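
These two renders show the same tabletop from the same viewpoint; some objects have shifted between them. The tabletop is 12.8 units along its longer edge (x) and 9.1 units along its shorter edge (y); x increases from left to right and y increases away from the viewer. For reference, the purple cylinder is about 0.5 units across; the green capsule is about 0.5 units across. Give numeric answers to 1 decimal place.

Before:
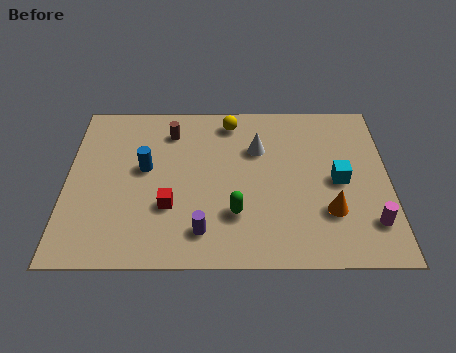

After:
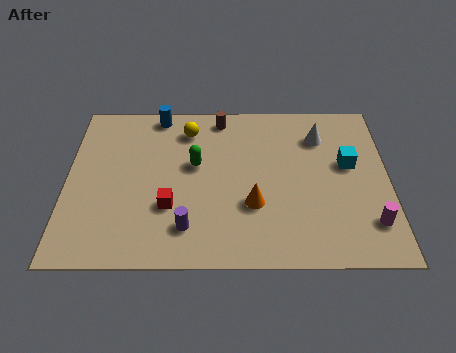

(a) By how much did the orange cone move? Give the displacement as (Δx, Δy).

(-3.0, 0.4)

From the two frames, the orange cone sits at roughly (10.4, 2.7) before and (7.4, 3.1) after.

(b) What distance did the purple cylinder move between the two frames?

0.6

The purple cylinder was near (5.4, 1.7) before and (4.8, 1.9) after, so it travelled √(0.6² + 0.2²) ≈ 0.6 units.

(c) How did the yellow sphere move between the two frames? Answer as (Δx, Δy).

(-1.7, -0.5)

From the two frames, the yellow sphere sits at roughly (6.5, 7.8) before and (4.8, 7.3) after.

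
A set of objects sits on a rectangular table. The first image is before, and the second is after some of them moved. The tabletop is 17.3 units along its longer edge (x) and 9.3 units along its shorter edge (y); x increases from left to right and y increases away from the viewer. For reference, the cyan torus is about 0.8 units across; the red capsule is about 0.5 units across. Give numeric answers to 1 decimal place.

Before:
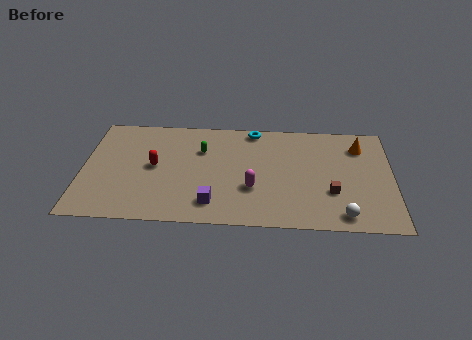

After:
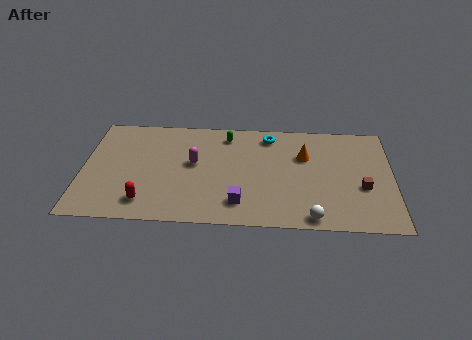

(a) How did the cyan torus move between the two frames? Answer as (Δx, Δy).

(0.9, -0.5)

From the two frames, the cyan torus sits at roughly (9.5, 8.4) before and (10.4, 7.9) after.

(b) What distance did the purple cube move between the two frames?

1.5

The purple cube moved from about (7.3, 1.8) to (8.8, 1.9), a distance of √(1.5² + 0.1²) ≈ 1.5.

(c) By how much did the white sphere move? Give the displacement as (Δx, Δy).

(-1.7, -0.3)

The white sphere was at about (14.5, 1.2) and moved to about (12.8, 0.9).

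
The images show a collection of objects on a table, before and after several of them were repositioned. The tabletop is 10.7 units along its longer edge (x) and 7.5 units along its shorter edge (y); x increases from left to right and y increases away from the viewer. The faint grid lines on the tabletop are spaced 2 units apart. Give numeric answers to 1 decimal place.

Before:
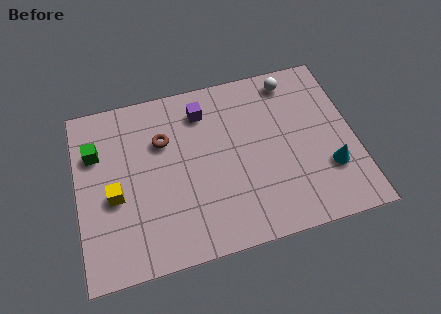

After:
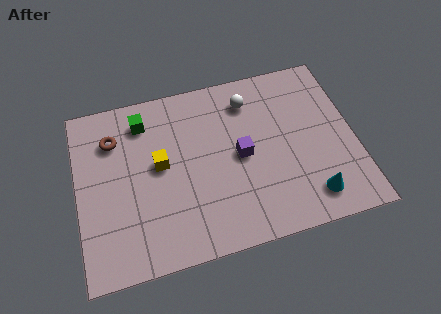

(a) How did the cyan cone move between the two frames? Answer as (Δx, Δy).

(-0.8, -1.0)

The cyan cone was at about (9.6, 2.3) and moved to about (8.8, 1.3).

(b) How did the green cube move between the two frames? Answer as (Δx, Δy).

(1.9, 0.9)

From the two frames, the green cube sits at roughly (0.8, 5.2) before and (2.7, 6.1) after.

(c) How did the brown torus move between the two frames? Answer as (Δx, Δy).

(-1.9, 0.5)

The brown torus was at about (3.4, 5.1) and moved to about (1.5, 5.6).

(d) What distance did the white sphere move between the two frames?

1.8

The white sphere was near (8.5, 6.5) before and (6.8, 6.0) after, so it travelled √(1.7² + 0.5²) ≈ 1.8 units.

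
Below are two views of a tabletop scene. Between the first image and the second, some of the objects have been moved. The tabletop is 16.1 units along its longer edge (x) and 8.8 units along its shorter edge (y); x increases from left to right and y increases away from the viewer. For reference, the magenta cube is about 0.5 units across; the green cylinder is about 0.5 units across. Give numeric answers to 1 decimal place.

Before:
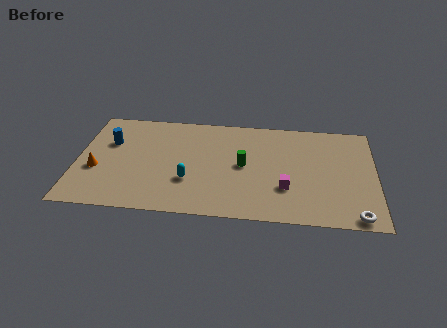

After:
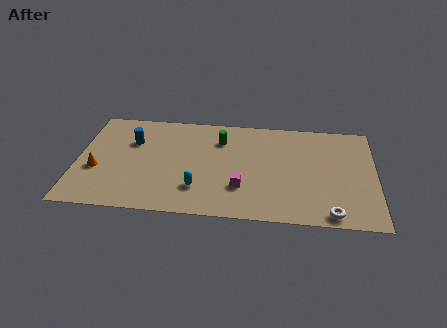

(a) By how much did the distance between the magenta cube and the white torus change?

+0.9

Before: roughly 4.2 units apart; after: 5.1. That's 0.9 units further apart.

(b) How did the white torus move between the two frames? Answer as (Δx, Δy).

(-1.3, 0.1)

The white torus was at about (15.0, 0.8) and moved to about (13.7, 0.9).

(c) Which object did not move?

the orange cone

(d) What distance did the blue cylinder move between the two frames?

1.2

The blue cylinder moved from about (1.7, 5.8) to (2.9, 6.0), a distance of √(1.2² + 0.2²) ≈ 1.2.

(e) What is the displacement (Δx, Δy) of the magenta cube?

(-2.4, -0.2)

From the two frames, the magenta cube sits at roughly (11.3, 2.8) before and (8.9, 2.6) after.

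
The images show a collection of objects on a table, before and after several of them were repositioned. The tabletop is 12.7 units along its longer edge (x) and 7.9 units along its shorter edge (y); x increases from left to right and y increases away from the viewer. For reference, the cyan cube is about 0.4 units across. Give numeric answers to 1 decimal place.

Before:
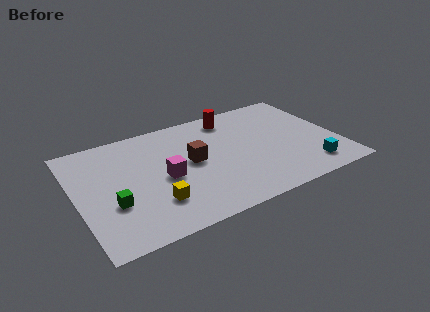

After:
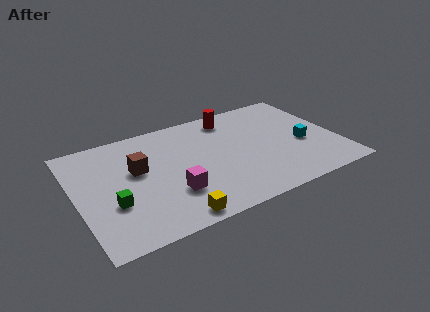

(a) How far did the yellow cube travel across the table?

1.5

The yellow cube moved from about (3.5, 2.1) to (4.2, 0.8), a distance of √(0.7² + 1.3²) ≈ 1.5.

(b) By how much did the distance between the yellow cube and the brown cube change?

+1.1

The distance was about 3.0 in the first image and 4.1 in the second, so they moved 1.1 units further apart.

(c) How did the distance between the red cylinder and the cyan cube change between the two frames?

-1.5

They were about 6.1 units apart before and 4.6 after — 1.5 units closer together.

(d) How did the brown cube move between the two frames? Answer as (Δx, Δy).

(-2.6, 0.5)

The brown cube was at about (5.6, 4.2) and moved to about (3.0, 4.7).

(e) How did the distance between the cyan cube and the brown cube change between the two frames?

+2.0

Before: roughly 6.1 units apart; after: 8.1. That's 2.0 units further apart.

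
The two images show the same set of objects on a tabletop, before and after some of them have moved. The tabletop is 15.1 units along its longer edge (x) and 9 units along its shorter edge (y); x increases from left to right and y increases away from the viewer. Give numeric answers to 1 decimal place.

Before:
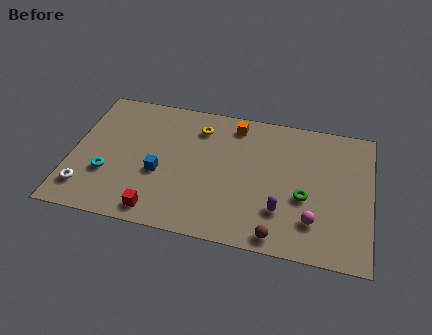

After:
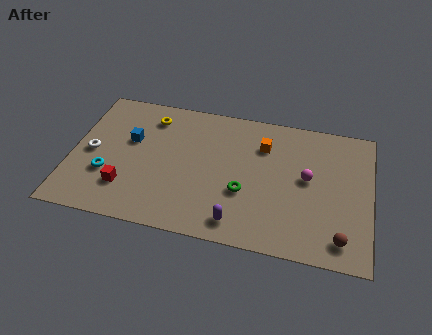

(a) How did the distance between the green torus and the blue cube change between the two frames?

-1.0

The distance was about 7.3 in the first image and 6.3 in the second, so they moved 1.0 units closer together.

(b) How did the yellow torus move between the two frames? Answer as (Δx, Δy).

(-2.5, 0.2)

The yellow torus started near (6.3, 7.1) and ended near (3.8, 7.3).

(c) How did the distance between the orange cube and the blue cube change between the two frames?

+1.3

The distance was about 5.5 in the first image and 6.8 in the second, so they moved 1.3 units further apart.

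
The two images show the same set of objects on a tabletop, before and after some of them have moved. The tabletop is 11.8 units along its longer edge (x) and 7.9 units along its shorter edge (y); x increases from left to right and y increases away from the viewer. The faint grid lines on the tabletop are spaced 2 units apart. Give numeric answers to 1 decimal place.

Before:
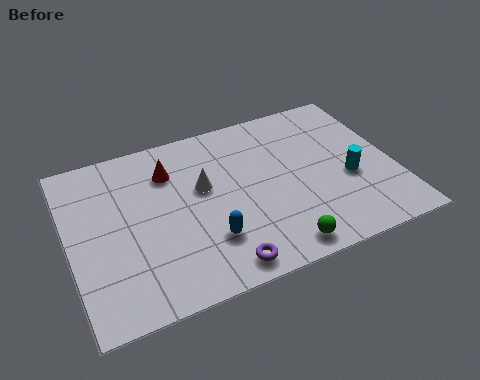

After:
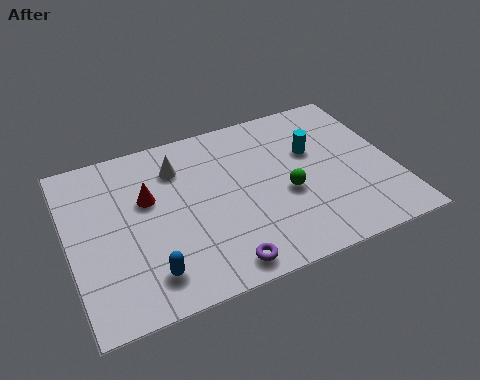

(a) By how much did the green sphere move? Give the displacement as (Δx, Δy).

(0.6, 2.4)

The green sphere was at about (7.2, 0.9) and moved to about (7.8, 3.3).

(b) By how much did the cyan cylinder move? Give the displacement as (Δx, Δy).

(-1.1, 1.8)

From the two frames, the cyan cylinder sits at roughly (10.1, 3.2) before and (9.0, 5.0) after.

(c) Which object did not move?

the purple torus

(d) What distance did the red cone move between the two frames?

1.3

The red cone moved from about (3.8, 5.9) to (2.9, 4.9), a distance of √(0.9² + 1.0²) ≈ 1.3.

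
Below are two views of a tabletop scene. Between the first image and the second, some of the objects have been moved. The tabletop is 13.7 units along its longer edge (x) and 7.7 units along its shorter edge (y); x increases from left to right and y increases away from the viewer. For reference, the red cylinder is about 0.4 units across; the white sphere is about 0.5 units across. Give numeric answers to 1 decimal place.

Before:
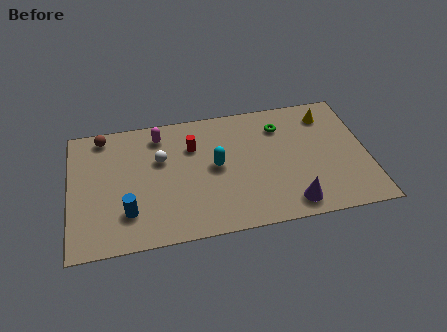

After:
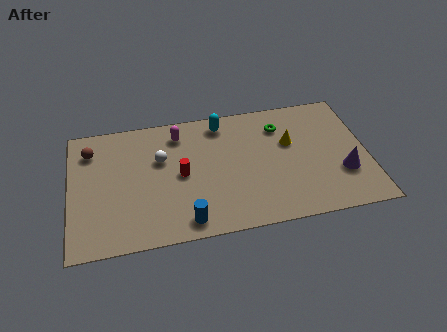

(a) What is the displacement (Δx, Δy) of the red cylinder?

(-0.6, -1.6)

From the two frames, the red cylinder sits at roughly (5.7, 5.4) before and (5.1, 3.8) after.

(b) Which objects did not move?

the green torus and the white sphere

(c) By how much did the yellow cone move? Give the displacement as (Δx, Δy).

(-1.8, -1.4)

From the two frames, the yellow cone sits at roughly (12.0, 6.2) before and (10.2, 4.8) after.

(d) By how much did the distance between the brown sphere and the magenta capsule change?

+1.5

They were about 2.6 units apart before and 4.1 after — 1.5 units further apart.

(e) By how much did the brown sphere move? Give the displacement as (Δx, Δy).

(-0.6, -0.8)

The brown sphere started near (1.6, 6.8) and ended near (1.0, 6.0).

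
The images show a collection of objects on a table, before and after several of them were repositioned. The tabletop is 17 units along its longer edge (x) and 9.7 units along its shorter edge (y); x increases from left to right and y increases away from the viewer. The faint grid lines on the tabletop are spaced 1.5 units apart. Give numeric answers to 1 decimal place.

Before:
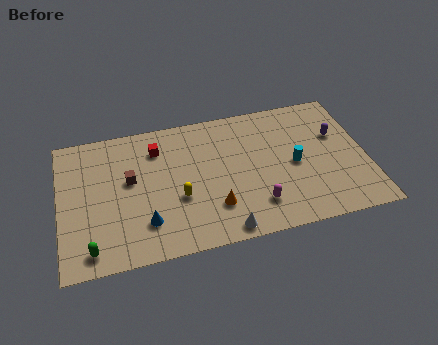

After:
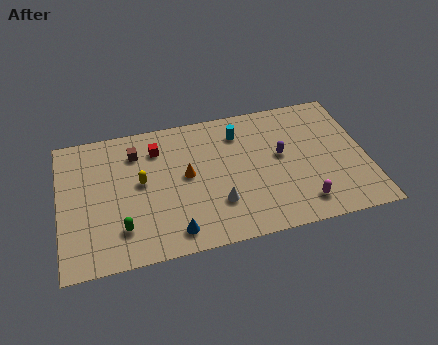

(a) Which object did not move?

the red cube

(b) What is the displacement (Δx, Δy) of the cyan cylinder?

(-2.9, 3.0)

From the two frames, the cyan cylinder sits at roughly (13.0, 4.6) before and (10.1, 7.6) after.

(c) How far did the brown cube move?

1.9

The brown cube was near (3.9, 5.6) before and (4.3, 7.5) after, so it travelled √(0.4² + 1.9²) ≈ 1.9 units.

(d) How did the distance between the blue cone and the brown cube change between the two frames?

+3.1

They were about 3.3 units apart before and 6.4 after — 3.1 units further apart.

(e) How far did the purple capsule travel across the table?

3.3

The purple capsule moved from about (15.5, 6.2) to (12.3, 5.4), a distance of √(3.2² + 0.8²) ≈ 3.3.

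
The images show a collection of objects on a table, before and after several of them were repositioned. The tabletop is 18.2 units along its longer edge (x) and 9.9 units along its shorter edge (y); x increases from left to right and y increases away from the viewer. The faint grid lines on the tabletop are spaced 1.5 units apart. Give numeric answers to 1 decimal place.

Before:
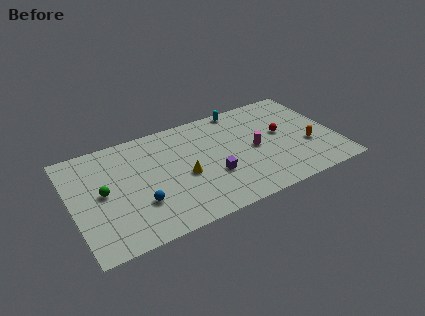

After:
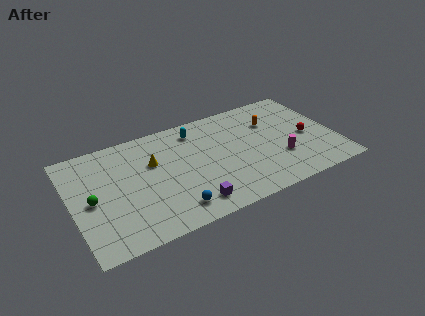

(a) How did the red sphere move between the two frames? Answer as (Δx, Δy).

(1.7, -1.0)

The red sphere was at about (14.6, 5.5) and moved to about (16.3, 4.5).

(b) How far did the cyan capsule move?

3.4

From (12.2, 9.1) to (8.9, 8.2), the cyan capsule covered √(3.3² + 0.9²) ≈ 3.4 units.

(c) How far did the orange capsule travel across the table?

3.9

The orange capsule moved from about (16.2, 3.6) to (14.1, 6.9), a distance of √(2.1² + 3.3²) ≈ 3.9.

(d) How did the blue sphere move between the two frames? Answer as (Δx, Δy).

(2.1, -1.4)

From the two frames, the blue sphere sits at roughly (4.4, 3.1) before and (6.5, 1.7) after.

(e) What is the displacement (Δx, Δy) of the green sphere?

(-0.8, -0.4)

The green sphere was at about (2.1, 5.1) and moved to about (1.3, 4.7).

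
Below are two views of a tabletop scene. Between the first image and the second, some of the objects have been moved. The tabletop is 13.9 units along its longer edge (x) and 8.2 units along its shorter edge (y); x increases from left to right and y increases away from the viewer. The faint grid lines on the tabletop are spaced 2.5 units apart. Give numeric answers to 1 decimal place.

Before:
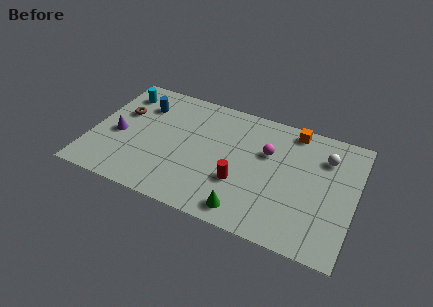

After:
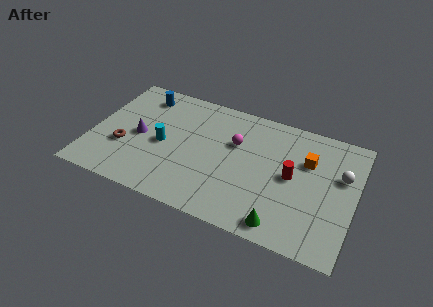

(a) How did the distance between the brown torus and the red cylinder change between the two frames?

+1.9

Before: roughly 7.0 units apart; after: 8.9. That's 1.9 units further apart.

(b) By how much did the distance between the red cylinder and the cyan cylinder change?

-1.0

They were about 7.8 units apart before and 6.8 after — 1.0 units closer together.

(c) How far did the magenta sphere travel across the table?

1.7

The magenta sphere moved from about (9.2, 5.3) to (7.5, 5.3), a distance of √(1.7² + 0.0²) ≈ 1.7.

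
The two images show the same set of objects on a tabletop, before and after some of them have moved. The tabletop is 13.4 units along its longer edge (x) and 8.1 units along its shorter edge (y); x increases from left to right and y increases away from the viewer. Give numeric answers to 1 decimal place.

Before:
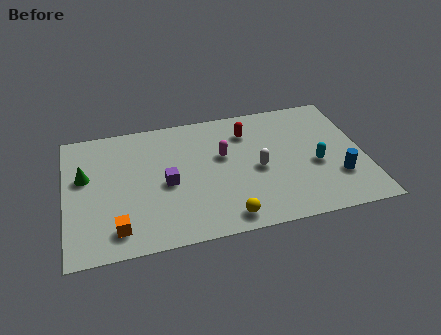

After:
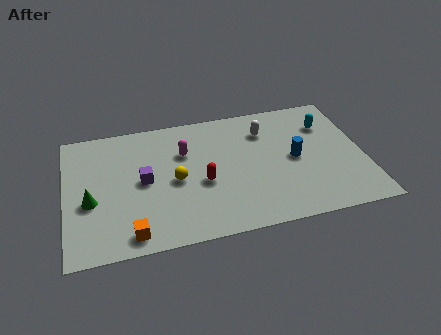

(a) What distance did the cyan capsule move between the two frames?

2.6

The cyan capsule was near (11.2, 3.4) before and (11.9, 5.9) after, so it travelled √(0.7² + 2.5²) ≈ 2.6 units.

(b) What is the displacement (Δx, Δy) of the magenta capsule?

(-1.7, 0.6)

The magenta capsule was at about (7.1, 4.9) and moved to about (5.4, 5.5).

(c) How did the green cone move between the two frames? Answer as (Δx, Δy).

(0.2, -1.6)

The green cone was at about (0.9, 4.9) and moved to about (1.1, 3.3).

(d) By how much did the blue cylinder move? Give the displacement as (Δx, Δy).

(-1.8, 1.6)

The blue cylinder started near (12.1, 2.4) and ended near (10.3, 4.0).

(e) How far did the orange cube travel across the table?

0.7

The orange cube moved from about (2.2, 1.4) to (2.8, 1.0), a distance of √(0.6² + 0.4²) ≈ 0.7.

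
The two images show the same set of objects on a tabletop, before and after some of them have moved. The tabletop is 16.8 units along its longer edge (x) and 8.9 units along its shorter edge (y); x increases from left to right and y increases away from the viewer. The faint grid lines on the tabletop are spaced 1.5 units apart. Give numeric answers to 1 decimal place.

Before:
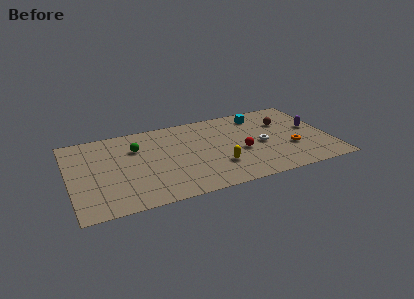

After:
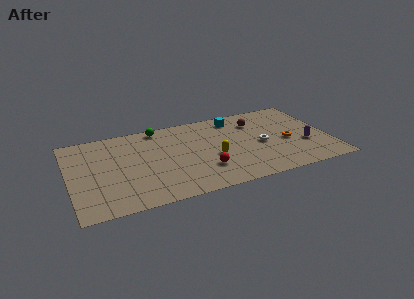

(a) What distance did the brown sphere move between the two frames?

1.9

From (14.1, 6.1) to (12.3, 6.7), the brown sphere covered √(1.8² + 0.6²) ≈ 1.9 units.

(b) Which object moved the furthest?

the red sphere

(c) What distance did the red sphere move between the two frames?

2.8

From (11.0, 3.7) to (8.5, 2.5), the red sphere covered √(2.5² + 1.2²) ≈ 2.8 units.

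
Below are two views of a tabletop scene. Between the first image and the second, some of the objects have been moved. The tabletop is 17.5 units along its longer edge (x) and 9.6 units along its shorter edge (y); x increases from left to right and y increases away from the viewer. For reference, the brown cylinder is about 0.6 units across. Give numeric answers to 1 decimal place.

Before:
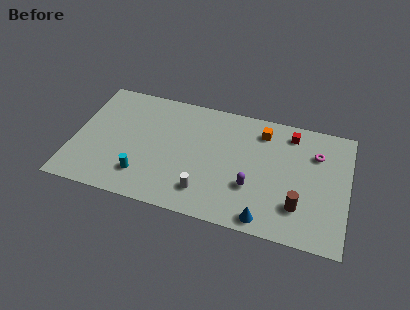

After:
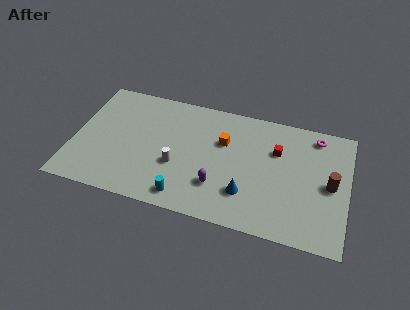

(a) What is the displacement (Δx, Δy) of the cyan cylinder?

(2.8, -0.9)

From the two frames, the cyan cylinder sits at roughly (4.6, 2.2) before and (7.4, 1.3) after.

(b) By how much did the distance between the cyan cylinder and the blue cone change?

-4.0

The distance was about 8.0 in the first image and 4.0 in the second, so they moved 4.0 units closer together.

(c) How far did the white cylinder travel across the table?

2.5

From (8.6, 2.0) to (6.7, 3.6), the white cylinder covered √(1.9² + 1.6²) ≈ 2.5 units.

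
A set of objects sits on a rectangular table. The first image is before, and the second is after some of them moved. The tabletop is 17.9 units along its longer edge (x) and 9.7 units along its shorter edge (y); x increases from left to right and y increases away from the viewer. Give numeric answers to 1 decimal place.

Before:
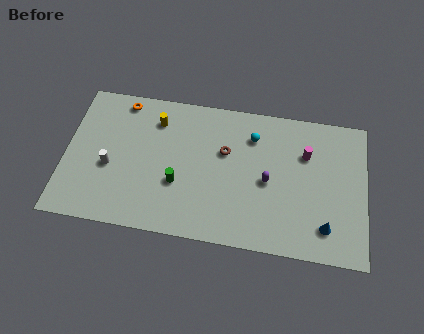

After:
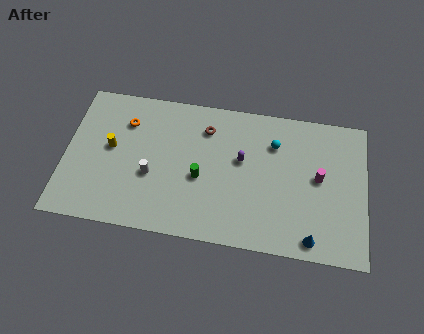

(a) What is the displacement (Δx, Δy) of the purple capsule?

(-1.6, 1.2)

The purple capsule was at about (12.1, 4.5) and moved to about (10.5, 5.7).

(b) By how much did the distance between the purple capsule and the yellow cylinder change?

+0.3

The distance was about 7.5 in the first image and 7.8 in the second, so they moved 0.3 units further apart.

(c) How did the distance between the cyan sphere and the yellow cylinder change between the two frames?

+4.1

The distance was about 5.8 in the first image and 9.9 in the second, so they moved 4.1 units further apart.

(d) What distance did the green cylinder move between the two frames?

1.4

The green cylinder was near (6.8, 3.5) before and (8.1, 4.1) after, so it travelled √(1.3² + 0.6²) ≈ 1.4 units.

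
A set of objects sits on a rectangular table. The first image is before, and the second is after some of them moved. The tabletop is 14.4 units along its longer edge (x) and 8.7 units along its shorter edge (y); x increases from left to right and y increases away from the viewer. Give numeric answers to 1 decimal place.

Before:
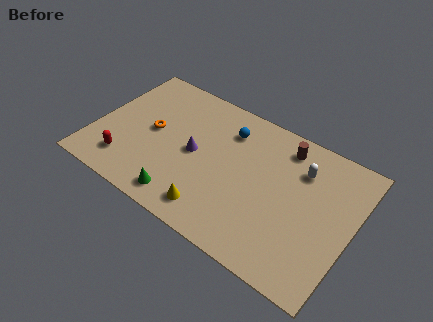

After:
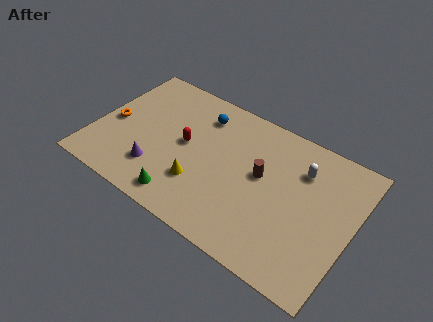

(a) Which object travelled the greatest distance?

the red capsule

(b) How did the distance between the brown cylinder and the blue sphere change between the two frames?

+1.1

Before: roughly 3.2 units apart; after: 4.3. That's 1.1 units further apart.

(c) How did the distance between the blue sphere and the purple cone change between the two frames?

+2.2

Before: roughly 2.8 units apart; after: 5.0. That's 2.2 units further apart.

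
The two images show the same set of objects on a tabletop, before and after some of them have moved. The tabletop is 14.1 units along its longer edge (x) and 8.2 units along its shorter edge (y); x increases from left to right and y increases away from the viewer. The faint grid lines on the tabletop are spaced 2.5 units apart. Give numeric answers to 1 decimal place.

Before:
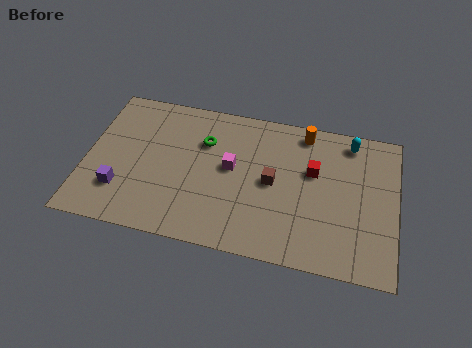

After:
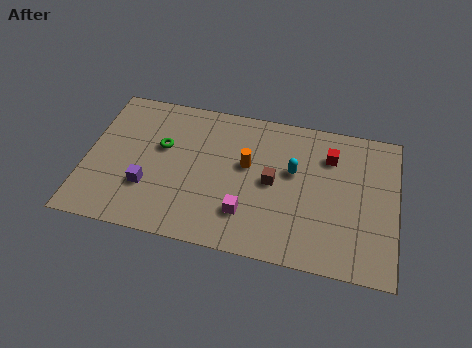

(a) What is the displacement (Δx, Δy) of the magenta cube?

(0.8, -2.4)

The magenta cube was at about (6.6, 4.5) and moved to about (7.4, 2.1).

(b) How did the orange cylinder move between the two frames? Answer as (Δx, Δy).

(-2.5, -2.4)

From the two frames, the orange cylinder sits at roughly (9.8, 7.2) before and (7.3, 4.8) after.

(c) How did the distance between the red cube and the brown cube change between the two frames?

+1.1

They were about 2.1 units apart before and 3.2 after — 1.1 units further apart.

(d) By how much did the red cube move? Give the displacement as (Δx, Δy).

(0.7, 1.0)

From the two frames, the red cube sits at roughly (10.3, 5.1) before and (11.0, 6.1) after.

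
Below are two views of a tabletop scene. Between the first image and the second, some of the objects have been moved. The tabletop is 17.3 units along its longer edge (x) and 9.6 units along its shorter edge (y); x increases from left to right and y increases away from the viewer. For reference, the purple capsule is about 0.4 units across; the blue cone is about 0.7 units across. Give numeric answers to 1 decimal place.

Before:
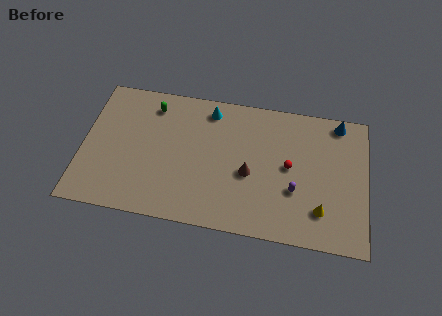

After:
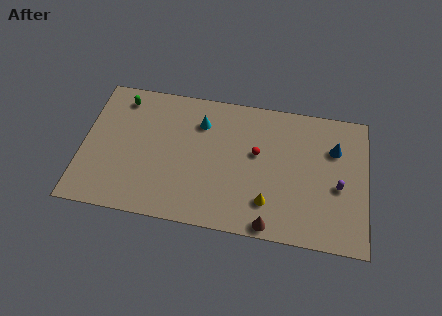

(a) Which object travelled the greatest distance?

the brown cone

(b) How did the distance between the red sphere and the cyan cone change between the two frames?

-2.1

They were about 5.9 units apart before and 3.8 after — 2.1 units closer together.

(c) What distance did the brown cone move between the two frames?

3.6

The brown cone moved from about (10.2, 4.1) to (11.6, 0.8), a distance of √(1.4² + 3.3²) ≈ 3.6.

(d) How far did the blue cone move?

1.9

The blue cone was near (15.5, 8.6) before and (15.3, 6.7) after, so it travelled √(0.2² + 1.9²) ≈ 1.9 units.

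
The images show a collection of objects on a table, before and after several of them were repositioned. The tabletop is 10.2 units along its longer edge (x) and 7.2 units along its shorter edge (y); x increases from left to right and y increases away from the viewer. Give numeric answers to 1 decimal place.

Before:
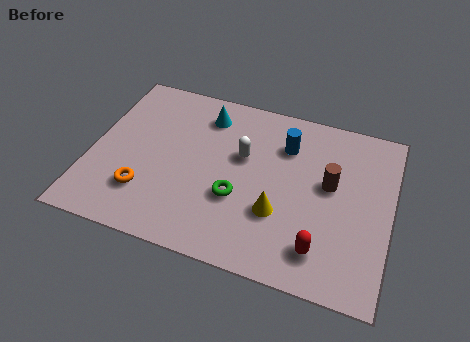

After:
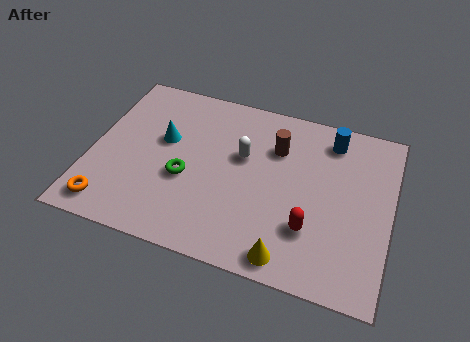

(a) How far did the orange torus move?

1.4

From (2.0, 1.9) to (0.9, 1.0), the orange torus covered √(1.1² + 0.9²) ≈ 1.4 units.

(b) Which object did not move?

the white capsule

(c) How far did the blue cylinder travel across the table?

1.7

The blue cylinder was near (6.5, 5.3) before and (8.0, 6.0) after, so it travelled √(1.5² + 0.7²) ≈ 1.7 units.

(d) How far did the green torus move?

1.8

The green torus moved from about (5.1, 2.6) to (3.3, 2.9), a distance of √(1.8² + 0.3²) ≈ 1.8.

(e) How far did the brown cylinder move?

2.1

The brown cylinder moved from about (8.1, 4.1) to (6.2, 5.1), a distance of √(1.9² + 1.0²) ≈ 2.1.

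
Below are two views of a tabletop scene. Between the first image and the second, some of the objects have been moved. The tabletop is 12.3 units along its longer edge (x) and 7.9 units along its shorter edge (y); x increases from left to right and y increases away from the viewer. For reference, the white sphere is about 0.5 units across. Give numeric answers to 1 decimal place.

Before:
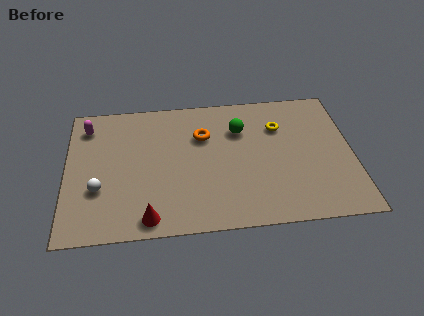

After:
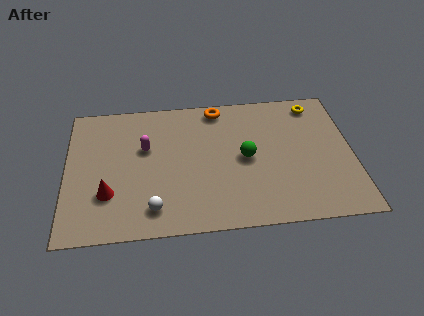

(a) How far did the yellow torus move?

2.0

The yellow torus moved from about (9.2, 5.6) to (10.8, 6.8), a distance of √(1.6² + 1.2²) ≈ 2.0.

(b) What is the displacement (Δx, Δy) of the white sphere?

(2.3, -1.3)

From the two frames, the white sphere sits at roughly (1.4, 2.7) before and (3.7, 1.4) after.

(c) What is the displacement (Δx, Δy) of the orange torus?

(0.7, 1.6)

The orange torus was at about (5.9, 5.4) and moved to about (6.6, 7.0).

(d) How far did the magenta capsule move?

2.9

From (0.9, 6.4) to (3.4, 4.9), the magenta capsule covered √(2.5² + 1.5²) ≈ 2.9 units.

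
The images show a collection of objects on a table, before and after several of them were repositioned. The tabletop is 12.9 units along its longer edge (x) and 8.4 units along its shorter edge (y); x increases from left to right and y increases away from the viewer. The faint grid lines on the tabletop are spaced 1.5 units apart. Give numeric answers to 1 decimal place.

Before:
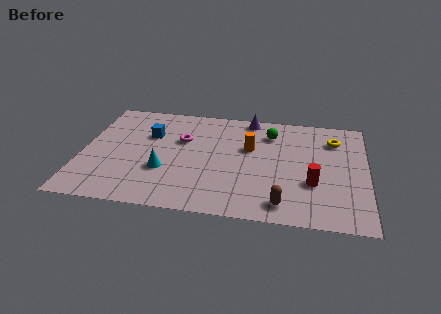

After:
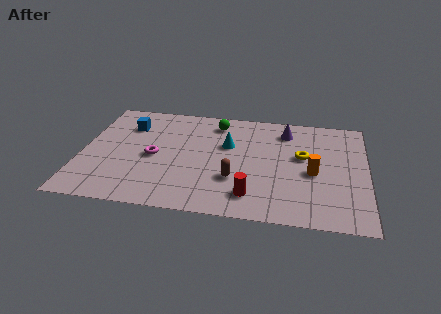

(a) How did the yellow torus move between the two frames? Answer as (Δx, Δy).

(-1.4, -1.5)

From the two frames, the yellow torus sits at roughly (11.4, 6.4) before and (10.0, 4.9) after.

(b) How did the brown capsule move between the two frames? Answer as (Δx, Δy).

(-2.2, 1.5)

The brown capsule was at about (9.2, 1.2) and moved to about (7.0, 2.7).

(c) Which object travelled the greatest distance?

the cyan cone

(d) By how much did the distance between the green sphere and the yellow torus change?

+1.6

Before: roughly 2.9 units apart; after: 4.5. That's 1.6 units further apart.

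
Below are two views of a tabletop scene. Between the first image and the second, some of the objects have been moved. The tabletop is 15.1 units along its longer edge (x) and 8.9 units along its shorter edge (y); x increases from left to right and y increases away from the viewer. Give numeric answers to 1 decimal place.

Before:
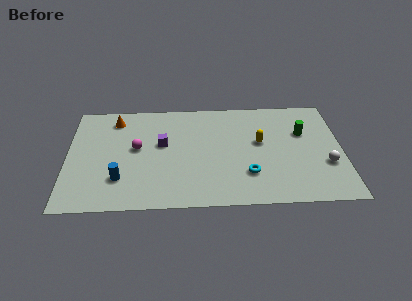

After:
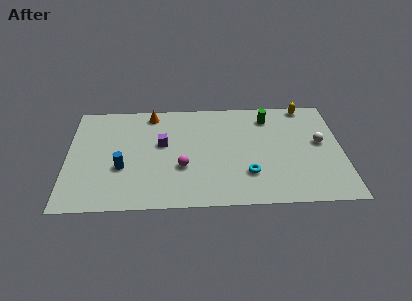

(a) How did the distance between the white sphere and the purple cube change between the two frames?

-0.5

They were about 9.2 units apart before and 8.7 after — 0.5 units closer together.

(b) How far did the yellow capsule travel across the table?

4.0

From (10.6, 5.1) to (13.2, 8.1), the yellow capsule covered √(2.6² + 3.0²) ≈ 4.0 units.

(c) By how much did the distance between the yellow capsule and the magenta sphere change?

+1.7

Before: roughly 6.8 units apart; after: 8.5. That's 1.7 units further apart.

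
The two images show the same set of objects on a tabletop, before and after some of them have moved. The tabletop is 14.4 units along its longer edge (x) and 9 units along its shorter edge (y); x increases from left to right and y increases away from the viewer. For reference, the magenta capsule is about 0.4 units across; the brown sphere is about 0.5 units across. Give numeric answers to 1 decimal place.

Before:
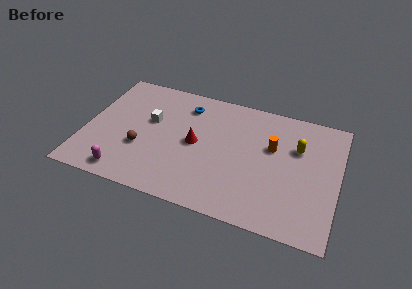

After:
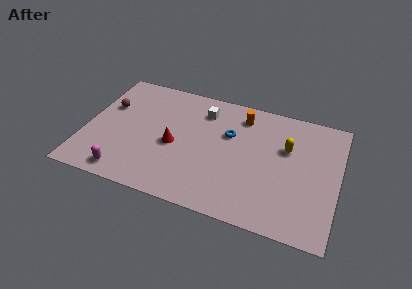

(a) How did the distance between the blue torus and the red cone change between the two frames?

+0.7

Before: roughly 2.8 units apart; after: 3.5. That's 0.7 units further apart.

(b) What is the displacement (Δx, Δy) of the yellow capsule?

(-0.6, -0.2)

The yellow capsule started near (12.0, 6.0) and ended near (11.4, 5.8).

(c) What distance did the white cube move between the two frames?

3.4

From (3.6, 5.4) to (6.5, 7.1), the white cube covered √(2.9² + 1.7²) ≈ 3.4 units.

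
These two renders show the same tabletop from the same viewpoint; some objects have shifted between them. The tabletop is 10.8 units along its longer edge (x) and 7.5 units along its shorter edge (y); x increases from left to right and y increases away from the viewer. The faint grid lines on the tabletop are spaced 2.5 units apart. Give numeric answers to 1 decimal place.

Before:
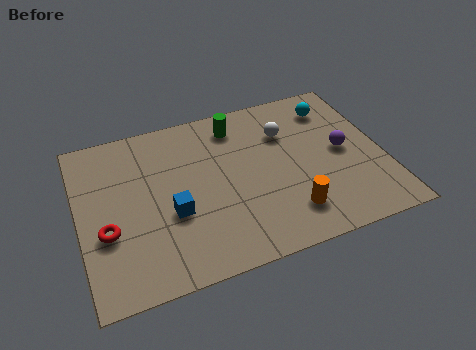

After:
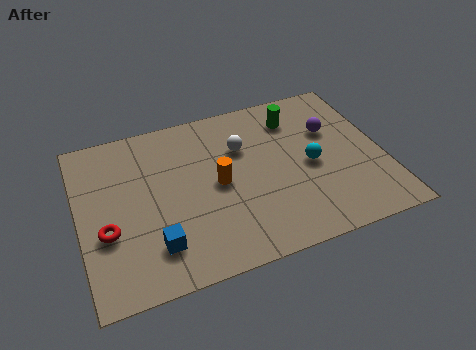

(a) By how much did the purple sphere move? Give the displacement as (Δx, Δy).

(-0.3, 1.1)

The purple sphere started near (9.4, 3.8) and ended near (9.1, 4.9).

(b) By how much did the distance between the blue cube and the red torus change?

-0.4

Before: roughly 2.3 units apart; after: 1.9. That's 0.4 units closer together.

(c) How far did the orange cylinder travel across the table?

3.1

The orange cylinder moved from about (7.2, 1.6) to (4.9, 3.7), a distance of √(2.3² + 2.1²) ≈ 3.1.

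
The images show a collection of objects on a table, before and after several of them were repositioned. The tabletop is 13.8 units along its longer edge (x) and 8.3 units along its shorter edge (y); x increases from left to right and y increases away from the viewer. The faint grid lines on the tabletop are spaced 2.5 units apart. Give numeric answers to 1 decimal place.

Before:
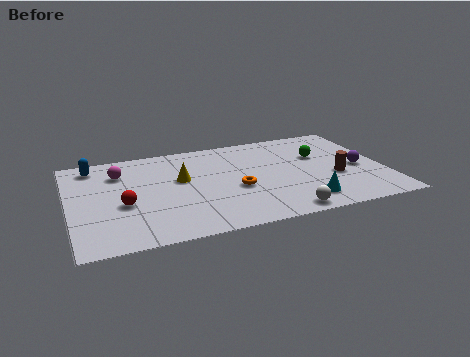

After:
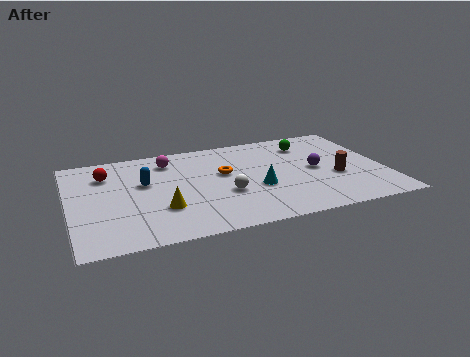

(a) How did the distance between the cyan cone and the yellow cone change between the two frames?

-1.9

Before: roughly 6.1 units apart; after: 4.2. That's 1.9 units closer together.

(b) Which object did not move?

the brown cylinder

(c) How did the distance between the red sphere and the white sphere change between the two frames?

-1.3

Before: roughly 7.2 units apart; after: 5.9. That's 1.3 units closer together.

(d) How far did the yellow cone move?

2.5

From (4.9, 4.9) to (3.9, 2.6), the yellow cone covered √(1.0² + 2.3²) ≈ 2.5 units.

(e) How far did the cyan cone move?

2.5

The cyan cone moved from about (10.0, 1.5) to (8.1, 3.2), a distance of √(1.9² + 1.7²) ≈ 2.5.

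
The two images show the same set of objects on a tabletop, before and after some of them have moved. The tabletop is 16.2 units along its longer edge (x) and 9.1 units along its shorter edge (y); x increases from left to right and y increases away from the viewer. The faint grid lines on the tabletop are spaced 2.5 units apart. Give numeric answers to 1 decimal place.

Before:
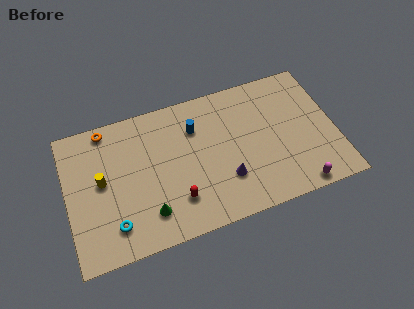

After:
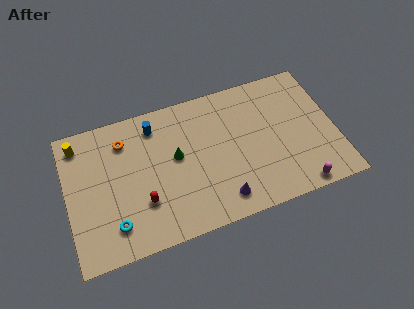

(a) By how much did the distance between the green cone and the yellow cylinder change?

+2.4

Before: roughly 3.9 units apart; after: 6.3. That's 2.4 units further apart.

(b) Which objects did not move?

the magenta capsule and the cyan torus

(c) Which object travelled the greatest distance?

the green cone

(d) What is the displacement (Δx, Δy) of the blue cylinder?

(-2.4, 0.9)

The blue cylinder was at about (7.9, 6.6) and moved to about (5.5, 7.5).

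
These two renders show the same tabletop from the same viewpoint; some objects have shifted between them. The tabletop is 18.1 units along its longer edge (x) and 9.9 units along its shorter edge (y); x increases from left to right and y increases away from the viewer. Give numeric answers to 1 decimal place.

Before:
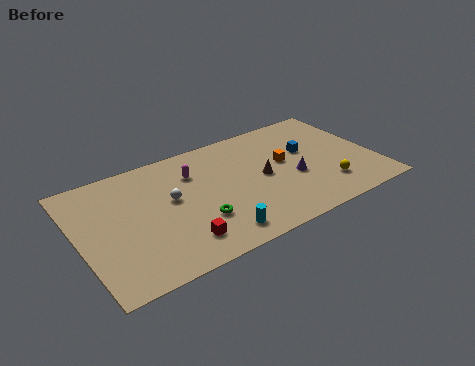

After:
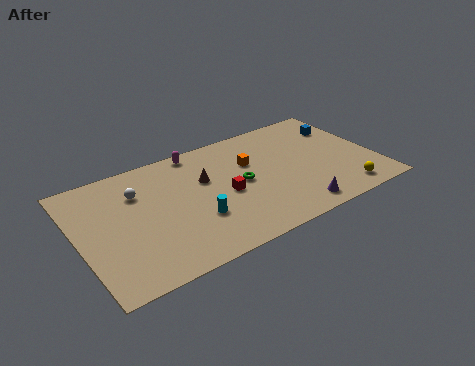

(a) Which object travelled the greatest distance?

the red cube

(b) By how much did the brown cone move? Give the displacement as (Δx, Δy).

(-3.4, 1.4)

From the two frames, the brown cone sits at roughly (11.2, 4.9) before and (7.8, 6.3) after.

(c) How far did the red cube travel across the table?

4.1

The red cube was near (5.6, 2.0) before and (8.8, 4.5) after, so it travelled √(3.2² + 2.5²) ≈ 4.1 units.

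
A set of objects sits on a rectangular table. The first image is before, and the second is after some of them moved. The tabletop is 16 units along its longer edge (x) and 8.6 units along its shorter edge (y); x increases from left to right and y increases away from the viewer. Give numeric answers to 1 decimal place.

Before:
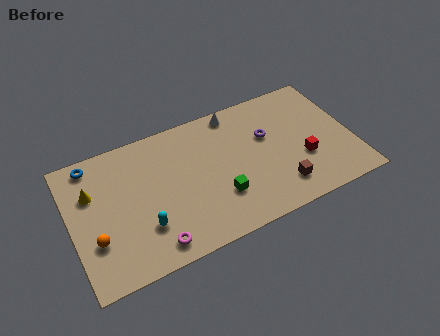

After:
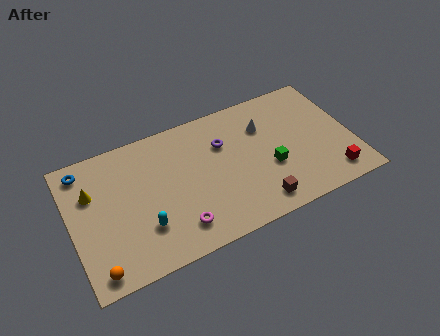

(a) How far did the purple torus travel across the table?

2.5

From (11.3, 5.4) to (8.8, 5.9), the purple torus covered √(2.5² + 0.5²) ≈ 2.5 units.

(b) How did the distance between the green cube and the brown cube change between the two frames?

-1.3

The distance was about 3.5 in the first image and 2.2 in the second, so they moved 1.3 units closer together.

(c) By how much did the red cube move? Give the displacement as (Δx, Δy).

(1.4, -1.7)

From the two frames, the red cube sits at roughly (13.1, 3.1) before and (14.5, 1.4) after.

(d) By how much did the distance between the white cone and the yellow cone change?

+1.3

They were about 8.6 units apart before and 9.9 after — 1.3 units further apart.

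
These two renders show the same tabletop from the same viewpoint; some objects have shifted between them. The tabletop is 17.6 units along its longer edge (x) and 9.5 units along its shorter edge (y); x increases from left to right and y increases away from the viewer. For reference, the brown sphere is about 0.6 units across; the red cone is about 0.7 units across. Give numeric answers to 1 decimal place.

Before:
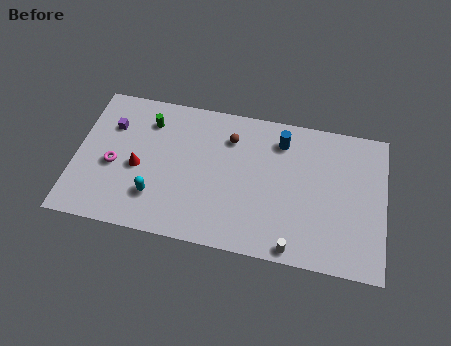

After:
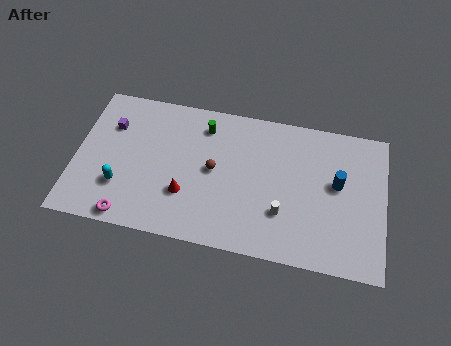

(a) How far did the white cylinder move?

2.2

From (12.6, 0.8) to (11.9, 2.9), the white cylinder covered √(0.7² + 2.1²) ≈ 2.2 units.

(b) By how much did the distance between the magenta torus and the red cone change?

+2.3

They were about 1.4 units apart before and 3.7 after — 2.3 units further apart.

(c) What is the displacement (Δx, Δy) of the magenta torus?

(1.1, -3.2)

The magenta torus started near (2.2, 4.1) and ended near (3.3, 0.9).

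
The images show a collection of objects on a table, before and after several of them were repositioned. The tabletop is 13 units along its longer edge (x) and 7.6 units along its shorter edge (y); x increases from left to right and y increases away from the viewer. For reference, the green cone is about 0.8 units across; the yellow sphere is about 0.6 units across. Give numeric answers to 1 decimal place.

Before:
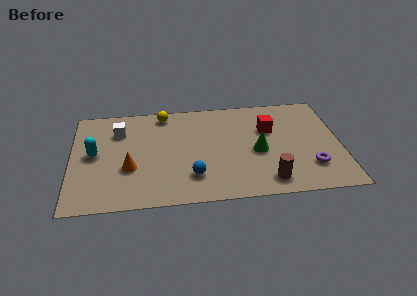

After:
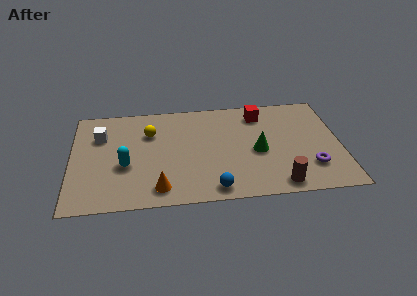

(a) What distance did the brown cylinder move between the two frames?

0.6

The brown cylinder was near (9.4, 1.2) before and (9.9, 0.9) after, so it travelled √(0.5² + 0.3²) ≈ 0.6 units.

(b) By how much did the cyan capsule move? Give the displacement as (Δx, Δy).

(1.5, -1.0)

From the two frames, the cyan capsule sits at roughly (1.1, 4.0) before and (2.6, 3.0) after.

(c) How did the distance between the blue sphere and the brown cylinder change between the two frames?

-0.6

They were about 3.7 units apart before and 3.1 after — 0.6 units closer together.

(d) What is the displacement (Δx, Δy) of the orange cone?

(1.4, -1.6)

The orange cone started near (2.8, 2.8) and ended near (4.2, 1.2).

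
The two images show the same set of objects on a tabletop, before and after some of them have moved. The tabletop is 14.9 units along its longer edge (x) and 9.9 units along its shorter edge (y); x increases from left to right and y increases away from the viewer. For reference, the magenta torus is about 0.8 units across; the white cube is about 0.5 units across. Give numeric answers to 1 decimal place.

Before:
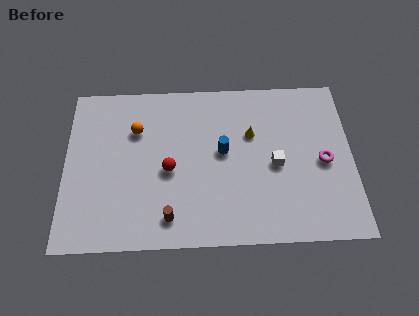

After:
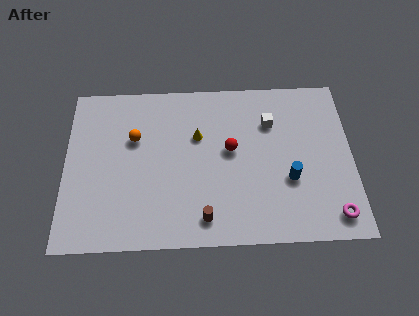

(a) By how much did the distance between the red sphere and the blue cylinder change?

+0.6

The distance was about 3.0 in the first image and 3.6 in the second, so they moved 0.6 units further apart.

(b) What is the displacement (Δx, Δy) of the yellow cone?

(-2.8, 0.0)

The yellow cone was at about (9.7, 6.4) and moved to about (6.9, 6.4).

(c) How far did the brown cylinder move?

1.8

The brown cylinder moved from about (5.4, 1.6) to (7.2, 1.5), a distance of √(1.8² + 0.1²) ≈ 1.8.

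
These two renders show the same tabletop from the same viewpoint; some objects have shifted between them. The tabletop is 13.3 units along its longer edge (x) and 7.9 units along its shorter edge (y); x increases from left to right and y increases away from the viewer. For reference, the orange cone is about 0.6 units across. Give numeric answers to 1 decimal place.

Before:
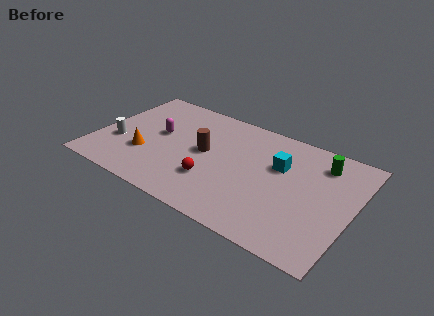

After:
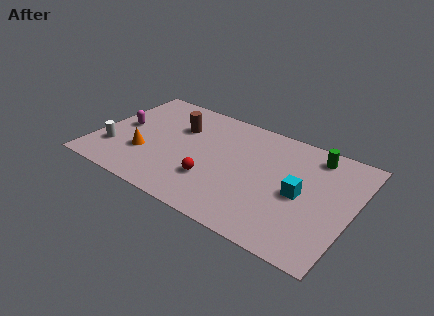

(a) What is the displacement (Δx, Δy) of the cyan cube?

(1.3, -1.4)

The cyan cube was at about (9.4, 5.1) and moved to about (10.7, 3.7).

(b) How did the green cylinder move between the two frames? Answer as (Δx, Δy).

(-0.4, 0.4)

From the two frames, the green cylinder sits at roughly (11.4, 6.3) before and (11.0, 6.7) after.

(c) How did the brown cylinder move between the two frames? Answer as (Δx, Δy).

(-1.6, 1.2)

From the two frames, the brown cylinder sits at roughly (5.6, 4.2) before and (4.0, 5.4) after.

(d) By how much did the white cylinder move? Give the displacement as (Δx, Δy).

(-0.1, -0.6)

From the two frames, the white cylinder sits at roughly (1.2, 2.8) before and (1.1, 2.2) after.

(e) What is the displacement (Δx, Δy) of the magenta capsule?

(-1.9, -0.3)

From the two frames, the magenta capsule sits at roughly (3.1, 4.4) before and (1.2, 4.1) after.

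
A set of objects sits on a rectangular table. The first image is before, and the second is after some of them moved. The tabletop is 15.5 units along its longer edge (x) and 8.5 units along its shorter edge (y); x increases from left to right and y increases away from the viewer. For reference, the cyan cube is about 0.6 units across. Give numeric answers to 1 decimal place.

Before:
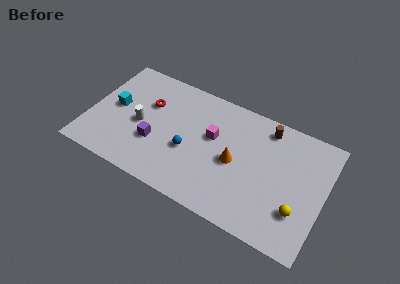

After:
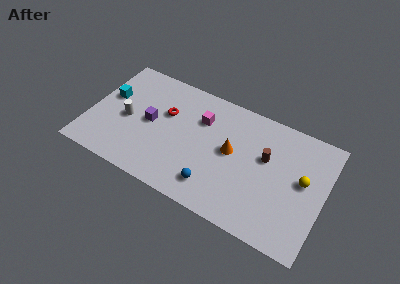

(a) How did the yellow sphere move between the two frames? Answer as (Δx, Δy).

(0.1, 2.2)

The yellow sphere was at about (14.0, 2.5) and moved to about (14.1, 4.7).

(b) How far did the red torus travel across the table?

1.2

The red torus moved from about (3.7, 5.6) to (4.9, 5.4), a distance of √(1.2² + 0.2²) ≈ 1.2.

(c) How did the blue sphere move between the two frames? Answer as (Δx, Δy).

(1.9, -1.7)

The blue sphere was at about (6.7, 3.4) and moved to about (8.6, 1.7).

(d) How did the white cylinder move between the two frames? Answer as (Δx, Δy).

(-0.9, 0.0)

From the two frames, the white cylinder sits at roughly (3.4, 3.9) before and (2.5, 3.9) after.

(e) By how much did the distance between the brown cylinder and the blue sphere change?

-1.5

Before: roughly 6.1 units apart; after: 4.6. That's 1.5 units closer together.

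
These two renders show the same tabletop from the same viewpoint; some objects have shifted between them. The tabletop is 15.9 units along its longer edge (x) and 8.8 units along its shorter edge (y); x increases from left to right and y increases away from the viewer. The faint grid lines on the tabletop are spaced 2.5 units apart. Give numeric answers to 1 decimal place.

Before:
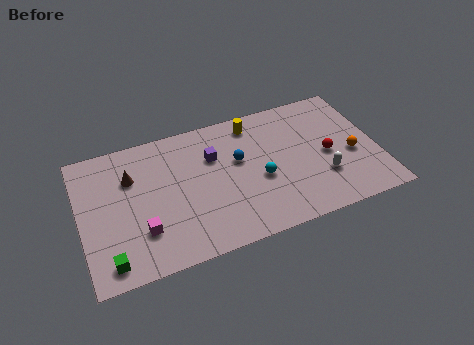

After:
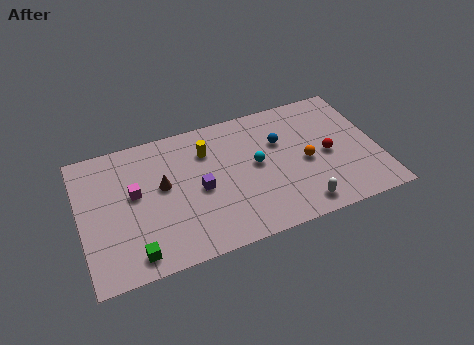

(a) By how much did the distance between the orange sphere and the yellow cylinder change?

-0.6

Before: roughly 6.3 units apart; after: 5.7. That's 0.6 units closer together.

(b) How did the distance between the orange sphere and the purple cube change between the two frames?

-2.0

Before: roughly 7.7 units apart; after: 5.7. That's 2.0 units closer together.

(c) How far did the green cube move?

1.3

The green cube was near (1.3, 1.2) before and (2.6, 1.2) after, so it travelled √(1.3² + 0.0²) ≈ 1.3 units.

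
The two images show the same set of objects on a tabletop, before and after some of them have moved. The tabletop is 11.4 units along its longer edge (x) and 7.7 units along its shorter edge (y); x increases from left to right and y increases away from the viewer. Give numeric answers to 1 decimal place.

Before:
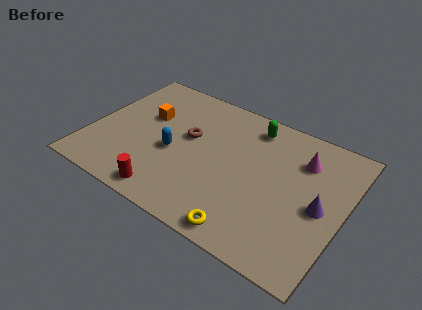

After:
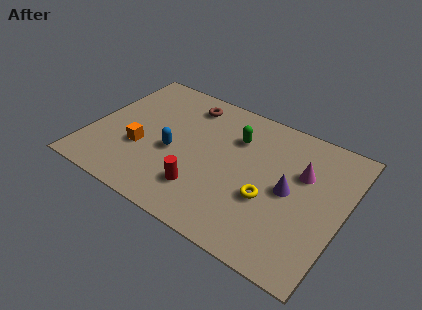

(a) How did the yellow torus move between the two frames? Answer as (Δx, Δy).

(0.6, 2.1)

From the two frames, the yellow torus sits at roughly (7.6, 0.8) before and (8.2, 2.9) after.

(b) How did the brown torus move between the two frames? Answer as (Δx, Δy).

(-0.4, 1.9)

From the two frames, the brown torus sits at roughly (4.3, 4.5) before and (3.9, 6.4) after.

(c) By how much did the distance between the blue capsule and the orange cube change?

-0.6

Before: roughly 2.1 units apart; after: 1.5. That's 0.6 units closer together.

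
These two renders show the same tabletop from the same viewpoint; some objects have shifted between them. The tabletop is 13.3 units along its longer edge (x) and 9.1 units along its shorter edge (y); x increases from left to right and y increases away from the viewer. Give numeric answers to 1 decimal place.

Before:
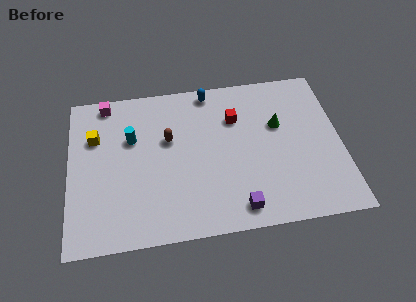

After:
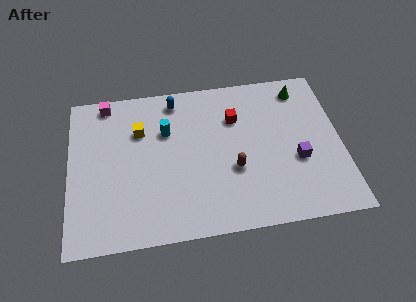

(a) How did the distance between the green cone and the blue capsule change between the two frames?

+2.1

They were about 4.1 units apart before and 6.2 after — 2.1 units further apart.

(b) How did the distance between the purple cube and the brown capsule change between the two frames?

-2.3

Before: roughly 5.4 units apart; after: 3.1. That's 2.3 units closer together.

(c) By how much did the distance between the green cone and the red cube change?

+1.3

The distance was about 2.2 in the first image and 3.5 in the second, so they moved 1.3 units further apart.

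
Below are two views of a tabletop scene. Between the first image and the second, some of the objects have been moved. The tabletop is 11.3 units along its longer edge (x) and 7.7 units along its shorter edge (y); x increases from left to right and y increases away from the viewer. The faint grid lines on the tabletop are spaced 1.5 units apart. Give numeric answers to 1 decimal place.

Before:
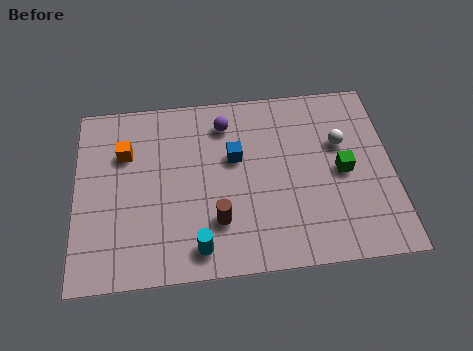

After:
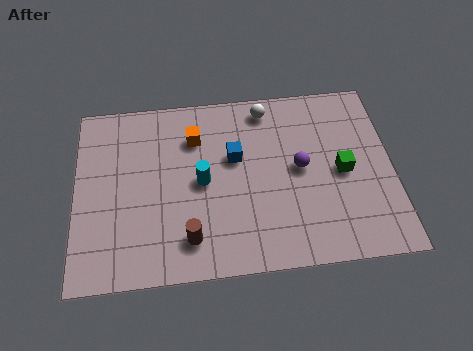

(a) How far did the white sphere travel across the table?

3.2

From (9.5, 4.9) to (6.9, 6.7), the white sphere covered √(2.6² + 1.8²) ≈ 3.2 units.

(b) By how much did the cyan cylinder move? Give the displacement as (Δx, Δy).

(0.2, 2.7)

From the two frames, the cyan cylinder sits at roughly (4.3, 1.1) before and (4.5, 3.8) after.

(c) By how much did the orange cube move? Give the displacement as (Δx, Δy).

(2.5, 0.4)

From the two frames, the orange cube sits at roughly (1.8, 5.3) before and (4.3, 5.7) after.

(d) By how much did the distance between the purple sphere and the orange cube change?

+0.4

Before: roughly 3.7 units apart; after: 4.1. That's 0.4 units further apart.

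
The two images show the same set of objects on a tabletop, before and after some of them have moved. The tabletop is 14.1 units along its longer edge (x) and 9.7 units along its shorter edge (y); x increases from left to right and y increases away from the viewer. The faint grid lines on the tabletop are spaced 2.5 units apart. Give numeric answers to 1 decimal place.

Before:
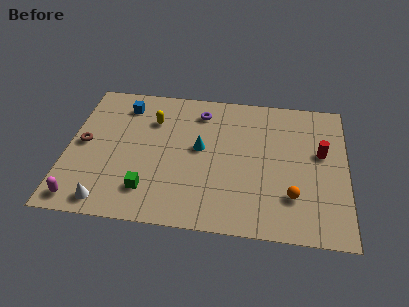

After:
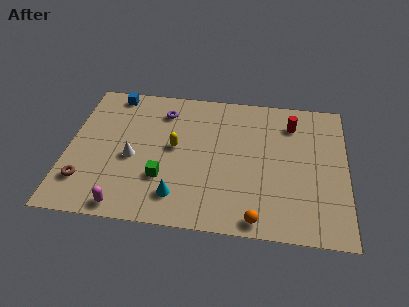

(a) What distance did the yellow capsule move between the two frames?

2.2

The yellow capsule moved from about (4.2, 7.0) to (5.4, 5.2), a distance of √(1.2² + 1.8²) ≈ 2.2.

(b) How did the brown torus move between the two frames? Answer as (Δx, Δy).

(0.2, -2.6)

The brown torus started near (0.8, 4.9) and ended near (1.0, 2.3).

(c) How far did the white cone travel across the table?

3.3

From (2.2, 1.1) to (3.3, 4.2), the white cone covered √(1.1² + 3.1²) ≈ 3.3 units.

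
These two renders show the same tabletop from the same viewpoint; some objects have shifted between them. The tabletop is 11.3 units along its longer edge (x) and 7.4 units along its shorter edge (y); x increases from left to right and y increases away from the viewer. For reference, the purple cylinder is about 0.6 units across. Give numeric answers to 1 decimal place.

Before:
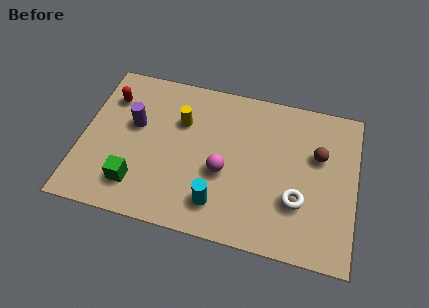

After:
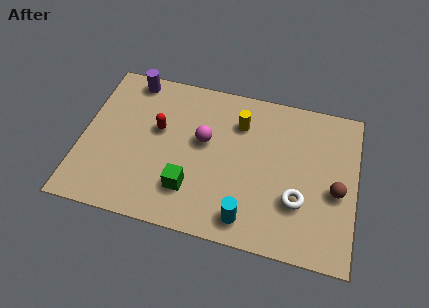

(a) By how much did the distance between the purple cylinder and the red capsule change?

+1.0

The distance was about 1.6 in the first image and 2.6 in the second, so they moved 1.0 units further apart.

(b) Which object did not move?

the white torus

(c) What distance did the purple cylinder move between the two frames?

2.2

From (2.1, 4.4) to (1.8, 6.6), the purple cylinder covered √(0.3² + 2.2²) ≈ 2.2 units.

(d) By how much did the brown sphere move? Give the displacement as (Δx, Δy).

(0.8, -1.5)

From the two frames, the brown sphere sits at roughly (9.7, 4.7) before and (10.5, 3.2) after.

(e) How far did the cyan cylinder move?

1.3

From (5.8, 1.5) to (7.0, 1.1), the cyan cylinder covered √(1.2² + 0.4²) ≈ 1.3 units.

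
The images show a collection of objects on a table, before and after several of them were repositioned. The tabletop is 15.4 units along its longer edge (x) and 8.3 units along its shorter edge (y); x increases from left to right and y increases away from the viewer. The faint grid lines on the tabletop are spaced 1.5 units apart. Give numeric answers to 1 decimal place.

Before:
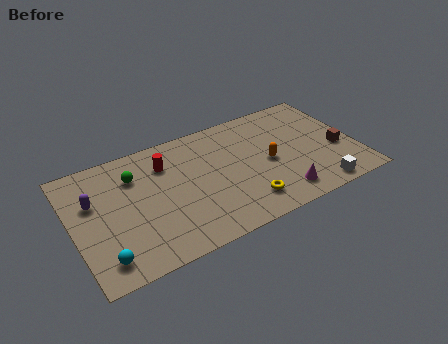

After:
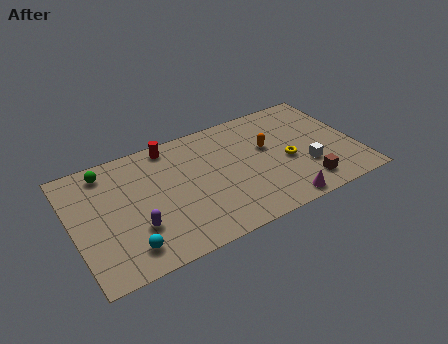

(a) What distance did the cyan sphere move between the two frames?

1.3

From (1.3, 1.4) to (2.6, 1.5), the cyan sphere covered √(1.3² + 0.1²) ≈ 1.3 units.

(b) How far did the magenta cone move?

0.6

From (10.9, 1.4) to (10.8, 0.8), the magenta cone covered √(0.1² + 0.6²) ≈ 0.6 units.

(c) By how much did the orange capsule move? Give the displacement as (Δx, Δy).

(0.1, 1.1)

The orange capsule was at about (10.6, 3.9) and moved to about (10.7, 5.0).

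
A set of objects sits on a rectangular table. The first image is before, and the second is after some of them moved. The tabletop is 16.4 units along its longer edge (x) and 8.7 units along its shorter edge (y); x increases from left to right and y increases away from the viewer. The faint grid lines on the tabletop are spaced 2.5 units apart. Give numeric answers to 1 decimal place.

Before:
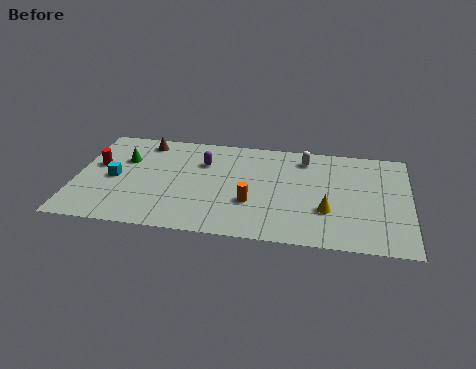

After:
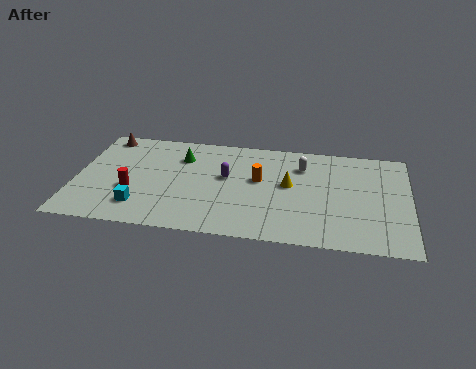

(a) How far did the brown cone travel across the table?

2.0

The brown cone moved from about (3.2, 7.5) to (1.2, 7.7), a distance of √(2.0² + 0.2²) ≈ 2.0.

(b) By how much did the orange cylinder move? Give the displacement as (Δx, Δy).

(0.3, 2.0)

The orange cylinder started near (8.7, 3.0) and ended near (9.0, 5.0).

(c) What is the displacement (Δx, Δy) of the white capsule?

(-0.1, -0.7)

From the two frames, the white capsule sits at roughly (11.2, 7.2) before and (11.1, 6.5) after.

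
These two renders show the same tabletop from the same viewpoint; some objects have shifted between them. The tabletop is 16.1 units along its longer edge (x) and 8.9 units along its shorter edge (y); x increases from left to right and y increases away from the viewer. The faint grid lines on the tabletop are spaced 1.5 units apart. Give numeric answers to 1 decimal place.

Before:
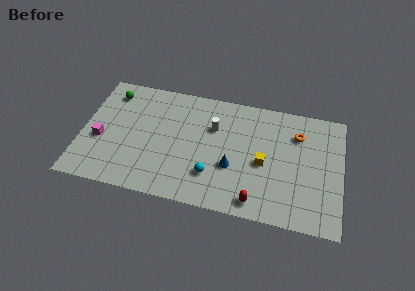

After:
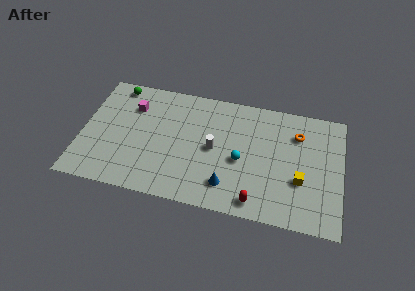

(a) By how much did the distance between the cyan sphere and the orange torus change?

-2.3

The distance was about 6.6 in the first image and 4.3 in the second, so they moved 2.3 units closer together.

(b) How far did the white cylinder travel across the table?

1.6

The white cylinder moved from about (8.1, 6.0) to (8.2, 4.4), a distance of √(0.1² + 1.6²) ≈ 1.6.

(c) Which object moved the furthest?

the magenta cube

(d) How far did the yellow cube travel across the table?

2.4

The yellow cube was near (11.3, 4.0) before and (13.6, 3.2) after, so it travelled √(2.3² + 0.8²) ≈ 2.4 units.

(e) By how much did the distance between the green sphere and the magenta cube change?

-1.9

They were about 3.7 units apart before and 1.8 after — 1.9 units closer together.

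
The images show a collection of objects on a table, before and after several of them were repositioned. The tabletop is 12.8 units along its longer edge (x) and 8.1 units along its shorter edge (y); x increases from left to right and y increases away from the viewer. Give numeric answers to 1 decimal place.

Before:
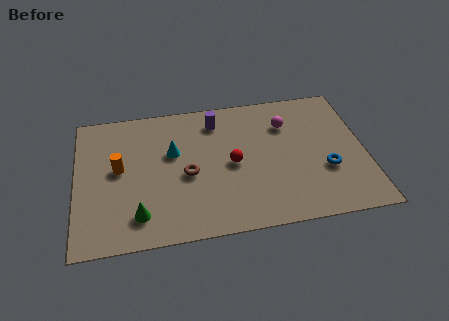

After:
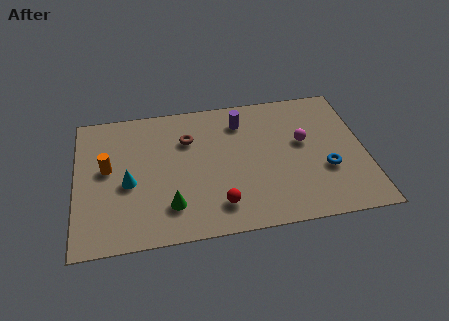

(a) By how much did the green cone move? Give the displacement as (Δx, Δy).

(1.4, 0.3)

From the two frames, the green cone sits at roughly (2.7, 1.6) before and (4.1, 1.9) after.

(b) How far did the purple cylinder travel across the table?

1.1

The purple cylinder moved from about (6.3, 6.6) to (7.4, 6.4), a distance of √(1.1² + 0.2²) ≈ 1.1.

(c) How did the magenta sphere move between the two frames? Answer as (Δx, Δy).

(0.7, -1.2)

The magenta sphere started near (9.4, 5.9) and ended near (10.1, 4.7).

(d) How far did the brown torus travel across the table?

2.1

The brown torus was near (4.9, 3.6) before and (5.0, 5.7) after, so it travelled √(0.1² + 2.1²) ≈ 2.1 units.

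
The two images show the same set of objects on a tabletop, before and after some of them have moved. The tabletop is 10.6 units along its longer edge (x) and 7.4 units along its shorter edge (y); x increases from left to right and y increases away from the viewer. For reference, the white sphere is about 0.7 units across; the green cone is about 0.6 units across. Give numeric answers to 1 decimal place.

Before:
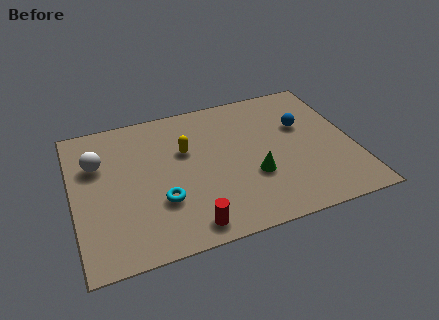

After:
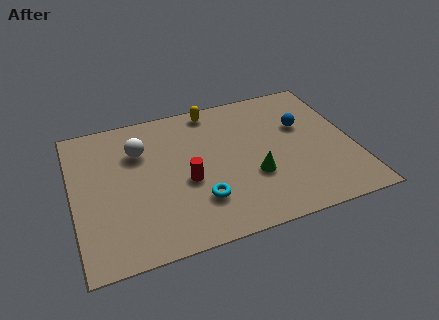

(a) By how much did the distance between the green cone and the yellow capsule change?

+1.0

Before: roughly 3.2 units apart; after: 4.2. That's 1.0 units further apart.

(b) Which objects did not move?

the blue sphere and the green cone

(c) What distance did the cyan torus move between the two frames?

1.5

The cyan torus was near (3.2, 2.4) before and (4.6, 2.0) after, so it travelled √(1.4² + 0.4²) ≈ 1.5 units.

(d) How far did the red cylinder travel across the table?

2.2

The red cylinder moved from about (4.1, 0.9) to (4.2, 3.1), a distance of √(0.1² + 2.2²) ≈ 2.2.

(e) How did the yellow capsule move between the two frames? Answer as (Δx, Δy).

(1.2, 1.9)

From the two frames, the yellow capsule sits at roughly (4.3, 4.7) before and (5.5, 6.6) after.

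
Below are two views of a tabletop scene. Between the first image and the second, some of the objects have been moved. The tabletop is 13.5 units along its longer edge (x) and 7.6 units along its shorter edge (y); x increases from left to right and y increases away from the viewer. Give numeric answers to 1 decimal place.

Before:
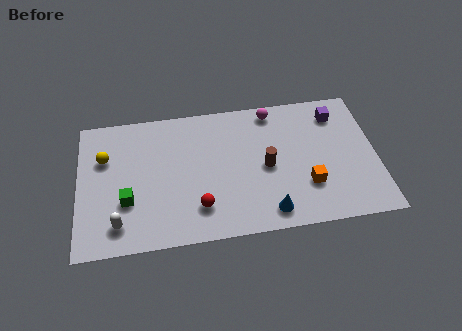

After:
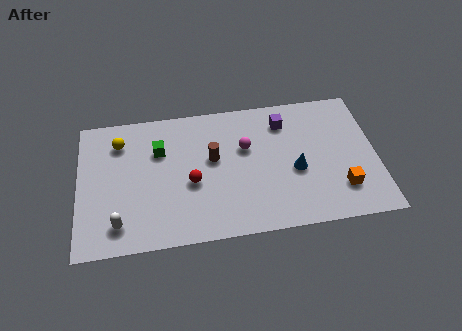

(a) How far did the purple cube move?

2.4

The purple cube moved from about (11.8, 6.1) to (9.4, 6.0), a distance of √(2.4² + 0.1²) ≈ 2.4.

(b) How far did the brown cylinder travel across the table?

2.5

The brown cylinder was near (8.5, 3.6) before and (6.1, 4.4) after, so it travelled √(2.4² + 0.8²) ≈ 2.5 units.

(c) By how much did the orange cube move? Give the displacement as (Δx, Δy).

(1.5, -0.4)

The orange cube started near (10.3, 2.3) and ended near (11.8, 1.9).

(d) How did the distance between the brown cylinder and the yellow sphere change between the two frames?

-3.0

Before: roughly 7.5 units apart; after: 4.5. That's 3.0 units closer together.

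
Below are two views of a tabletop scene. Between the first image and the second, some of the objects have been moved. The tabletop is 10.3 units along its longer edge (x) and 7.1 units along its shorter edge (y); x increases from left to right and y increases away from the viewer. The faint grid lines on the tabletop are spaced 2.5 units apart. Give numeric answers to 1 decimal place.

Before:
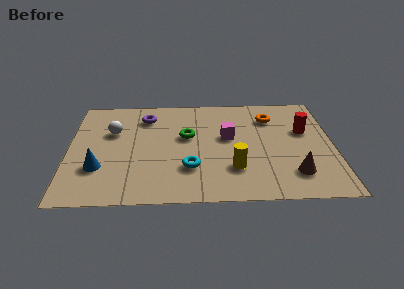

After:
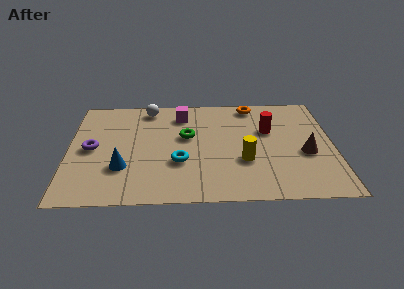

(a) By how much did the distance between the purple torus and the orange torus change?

+2.0

The distance was about 4.9 in the first image and 6.9 in the second, so they moved 2.0 units further apart.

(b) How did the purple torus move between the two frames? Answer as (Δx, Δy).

(-2.1, -2.1)

From the two frames, the purple torus sits at roughly (3.0, 5.6) before and (0.9, 3.5) after.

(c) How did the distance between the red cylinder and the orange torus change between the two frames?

+0.3

They were about 1.6 units apart before and 1.9 after — 0.3 units further apart.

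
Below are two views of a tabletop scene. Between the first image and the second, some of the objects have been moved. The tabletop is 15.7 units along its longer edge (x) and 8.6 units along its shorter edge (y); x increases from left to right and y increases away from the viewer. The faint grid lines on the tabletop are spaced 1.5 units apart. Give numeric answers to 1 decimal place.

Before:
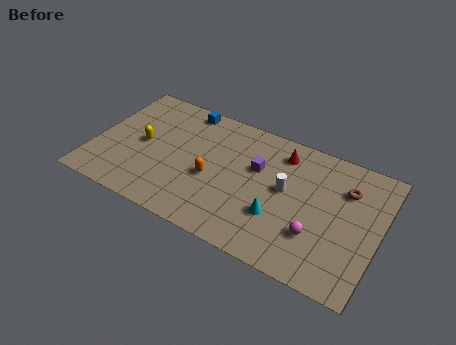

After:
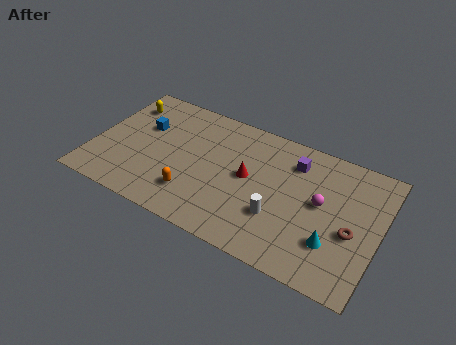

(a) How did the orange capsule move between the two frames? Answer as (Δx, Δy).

(-0.8, -1.5)

The orange capsule started near (6.6, 3.6) and ended near (5.8, 2.1).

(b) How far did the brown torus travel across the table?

2.7

From (13.7, 6.2) to (14.3, 3.6), the brown torus covered √(0.6² + 2.6²) ≈ 2.7 units.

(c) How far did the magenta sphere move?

2.1

The magenta sphere moved from about (12.5, 2.6) to (12.5, 4.7), a distance of √(0.0² + 2.1²) ≈ 2.1.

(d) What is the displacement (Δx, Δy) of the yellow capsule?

(-1.4, 2.4)

From the two frames, the yellow capsule sits at roughly (2.6, 4.3) before and (1.2, 6.7) after.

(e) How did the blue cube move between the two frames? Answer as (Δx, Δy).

(-2.0, -2.2)

The blue cube started near (4.5, 7.7) and ended near (2.5, 5.5).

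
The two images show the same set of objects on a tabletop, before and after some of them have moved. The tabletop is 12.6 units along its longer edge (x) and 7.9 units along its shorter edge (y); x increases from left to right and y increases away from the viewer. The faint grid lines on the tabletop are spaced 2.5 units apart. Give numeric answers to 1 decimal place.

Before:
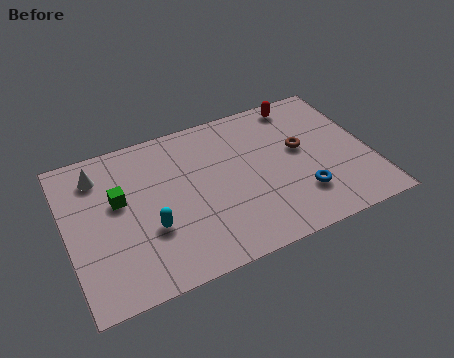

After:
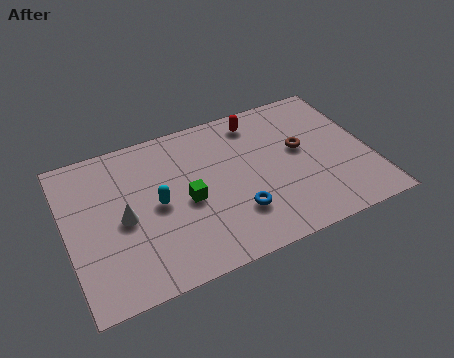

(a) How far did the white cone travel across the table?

2.7

From (1.5, 6.3) to (2.3, 3.7), the white cone covered √(0.8² + 2.6²) ≈ 2.7 units.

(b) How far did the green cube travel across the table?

2.9

From (2.2, 4.7) to (4.9, 3.6), the green cube covered √(2.7² + 1.1²) ≈ 2.9 units.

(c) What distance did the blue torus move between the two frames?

2.7

The blue torus moved from about (9.5, 2.1) to (6.8, 2.2), a distance of √(2.7² + 0.1²) ≈ 2.7.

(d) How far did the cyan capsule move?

1.2

The cyan capsule moved from about (3.3, 2.8) to (3.7, 3.9), a distance of √(0.4² + 1.1²) ≈ 1.2.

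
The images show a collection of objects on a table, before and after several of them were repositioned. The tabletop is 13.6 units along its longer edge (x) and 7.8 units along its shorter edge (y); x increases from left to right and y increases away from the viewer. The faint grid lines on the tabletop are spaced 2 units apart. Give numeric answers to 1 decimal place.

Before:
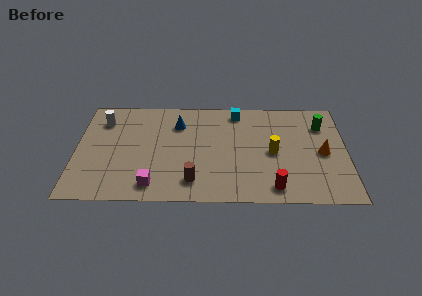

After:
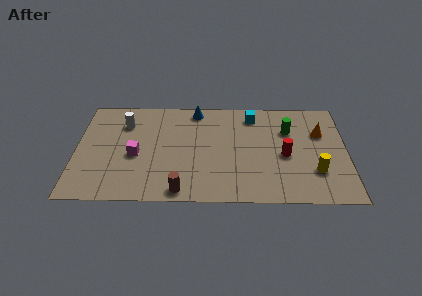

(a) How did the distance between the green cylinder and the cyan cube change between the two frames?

-2.3

They were about 4.4 units apart before and 2.1 after — 2.3 units closer together.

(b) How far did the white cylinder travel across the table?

1.1

From (1.3, 6.0) to (2.4, 5.8), the white cylinder covered √(1.1² + 0.2²) ≈ 1.1 units.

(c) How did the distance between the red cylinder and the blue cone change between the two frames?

-1.1

Before: roughly 6.7 units apart; after: 5.6. That's 1.1 units closer together.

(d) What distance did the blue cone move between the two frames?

1.4

From (5.1, 5.8) to (6.0, 6.9), the blue cone covered √(0.9² + 1.1²) ≈ 1.4 units.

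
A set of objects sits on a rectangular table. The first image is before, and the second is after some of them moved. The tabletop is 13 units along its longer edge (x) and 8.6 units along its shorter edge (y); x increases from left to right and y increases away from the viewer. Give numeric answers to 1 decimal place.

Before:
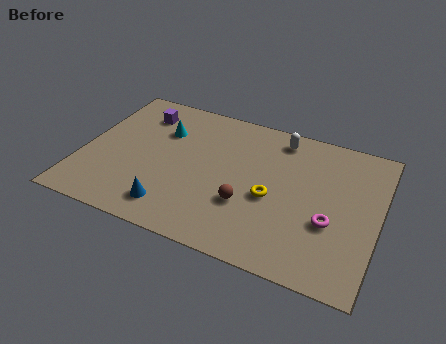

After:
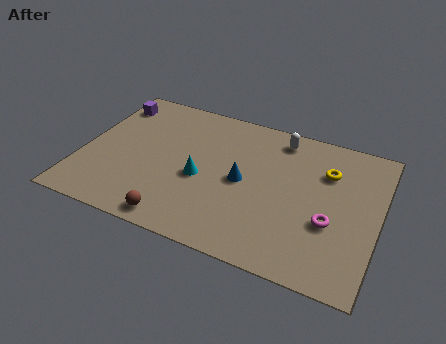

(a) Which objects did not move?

the white capsule and the magenta torus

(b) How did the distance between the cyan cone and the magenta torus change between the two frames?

-2.5

Before: roughly 8.2 units apart; after: 5.7. That's 2.5 units closer together.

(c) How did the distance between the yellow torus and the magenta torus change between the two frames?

+0.3

They were about 2.6 units apart before and 2.9 after — 0.3 units further apart.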